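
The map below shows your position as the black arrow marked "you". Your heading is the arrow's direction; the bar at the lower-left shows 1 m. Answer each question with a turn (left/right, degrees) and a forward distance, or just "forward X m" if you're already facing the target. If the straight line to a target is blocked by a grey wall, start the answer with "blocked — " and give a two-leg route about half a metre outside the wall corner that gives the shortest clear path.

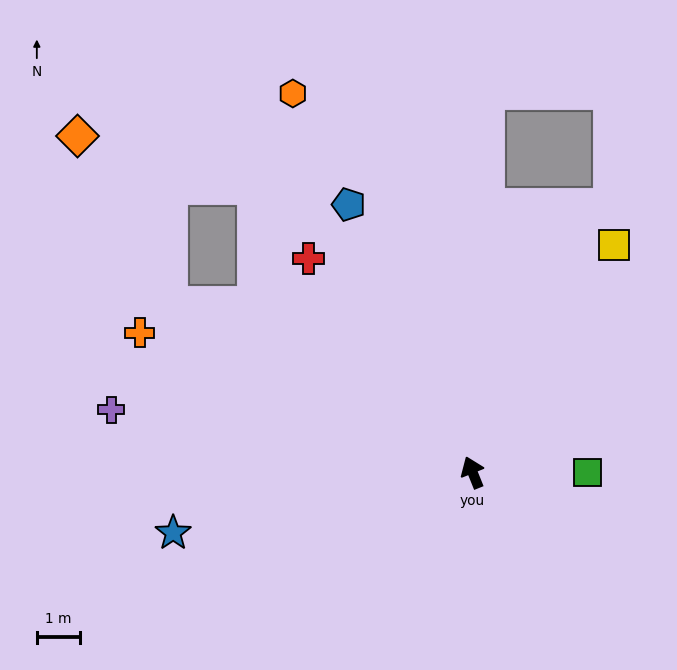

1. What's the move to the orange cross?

turn left 45°, forward 8.4 m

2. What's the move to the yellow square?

turn right 54°, forward 6.2 m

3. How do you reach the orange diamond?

blocked — turn left 39°, forward 8.0 m, then turn right 32°, forward 4.4 m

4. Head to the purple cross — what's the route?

turn left 58°, forward 8.5 m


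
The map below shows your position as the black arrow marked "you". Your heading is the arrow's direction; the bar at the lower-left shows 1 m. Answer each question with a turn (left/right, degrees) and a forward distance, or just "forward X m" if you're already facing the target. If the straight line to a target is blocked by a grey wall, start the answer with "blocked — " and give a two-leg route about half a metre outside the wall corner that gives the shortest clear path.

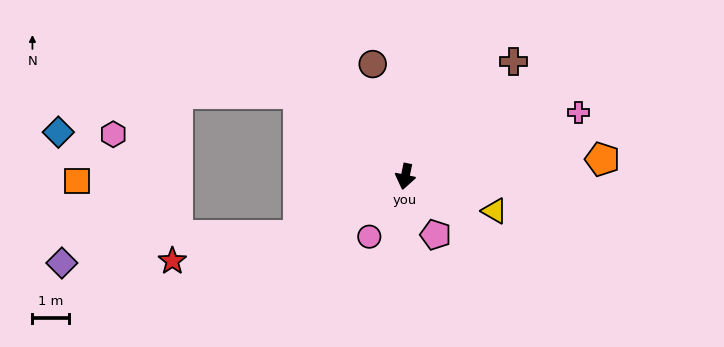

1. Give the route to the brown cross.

turn left 148°, forward 4.3 m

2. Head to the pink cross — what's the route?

turn left 122°, forward 5.1 m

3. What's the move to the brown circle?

turn right 152°, forward 3.2 m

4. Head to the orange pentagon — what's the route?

turn left 107°, forward 5.4 m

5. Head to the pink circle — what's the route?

turn right 19°, forward 1.9 m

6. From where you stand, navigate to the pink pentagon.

turn left 39°, forward 1.8 m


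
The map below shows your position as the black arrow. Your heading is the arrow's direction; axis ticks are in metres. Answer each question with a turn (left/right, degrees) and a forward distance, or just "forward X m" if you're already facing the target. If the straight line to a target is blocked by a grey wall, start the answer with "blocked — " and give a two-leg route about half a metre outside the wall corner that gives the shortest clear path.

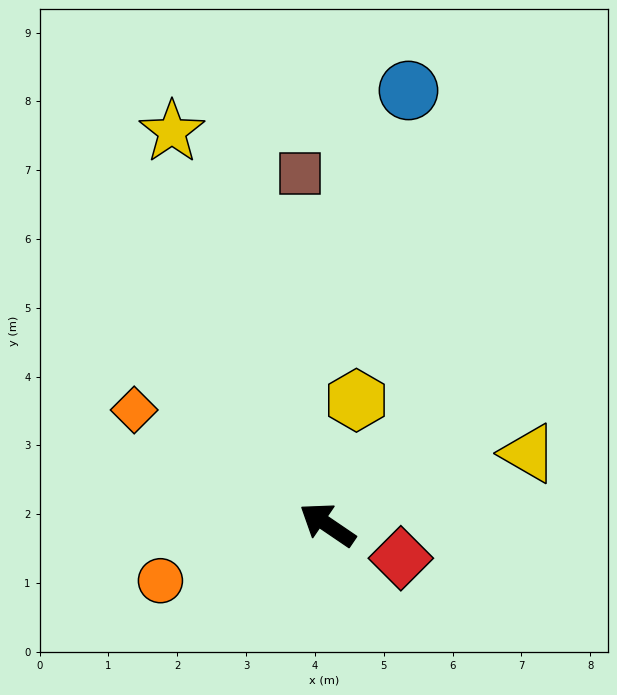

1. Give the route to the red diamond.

turn right 170°, forward 1.2 m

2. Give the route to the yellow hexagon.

turn right 69°, forward 1.9 m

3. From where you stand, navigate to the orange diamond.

turn left 3°, forward 3.3 m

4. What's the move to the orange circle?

turn left 53°, forward 2.6 m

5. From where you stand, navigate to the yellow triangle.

turn right 126°, forward 3.1 m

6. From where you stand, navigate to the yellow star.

turn right 34°, forward 6.1 m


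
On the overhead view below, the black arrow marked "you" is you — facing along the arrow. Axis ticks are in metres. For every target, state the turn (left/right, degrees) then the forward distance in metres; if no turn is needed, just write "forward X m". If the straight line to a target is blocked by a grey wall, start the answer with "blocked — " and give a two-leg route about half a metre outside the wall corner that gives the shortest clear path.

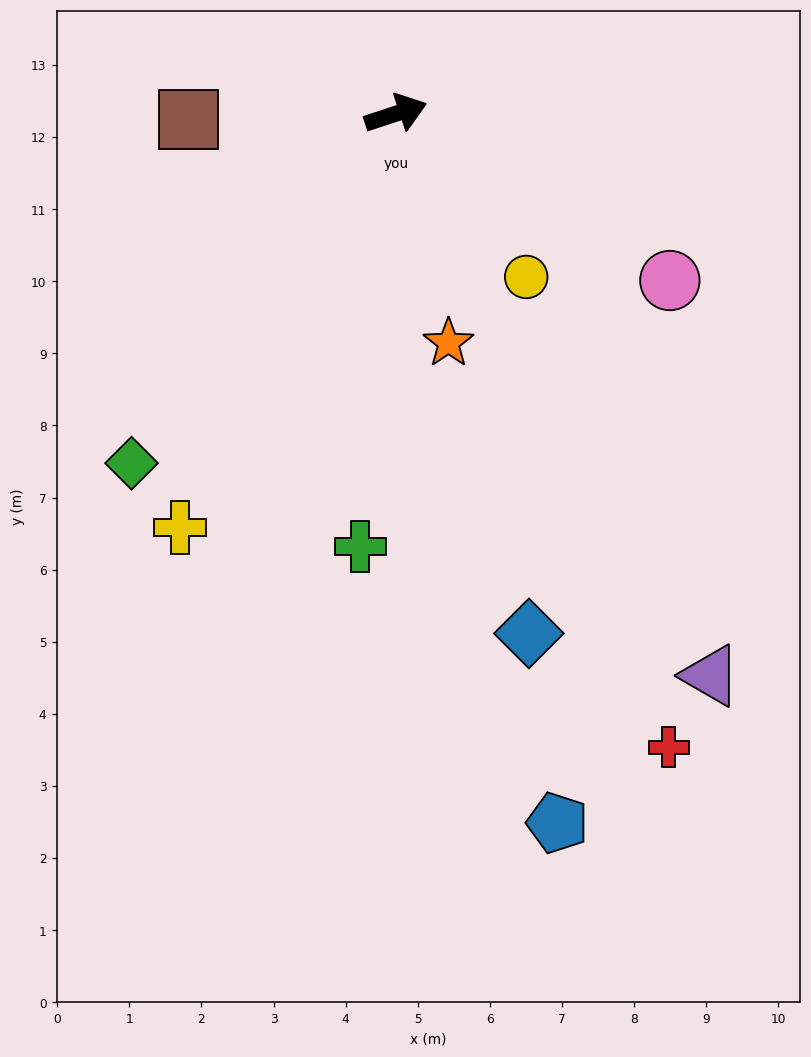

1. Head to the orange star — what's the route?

turn right 95°, forward 3.3 m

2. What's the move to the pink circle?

turn right 50°, forward 4.4 m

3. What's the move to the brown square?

turn left 163°, forward 2.9 m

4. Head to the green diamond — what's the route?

turn right 145°, forward 6.1 m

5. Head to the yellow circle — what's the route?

turn right 70°, forward 2.9 m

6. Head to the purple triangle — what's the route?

turn right 79°, forward 8.9 m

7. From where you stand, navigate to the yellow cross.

turn right 136°, forward 6.5 m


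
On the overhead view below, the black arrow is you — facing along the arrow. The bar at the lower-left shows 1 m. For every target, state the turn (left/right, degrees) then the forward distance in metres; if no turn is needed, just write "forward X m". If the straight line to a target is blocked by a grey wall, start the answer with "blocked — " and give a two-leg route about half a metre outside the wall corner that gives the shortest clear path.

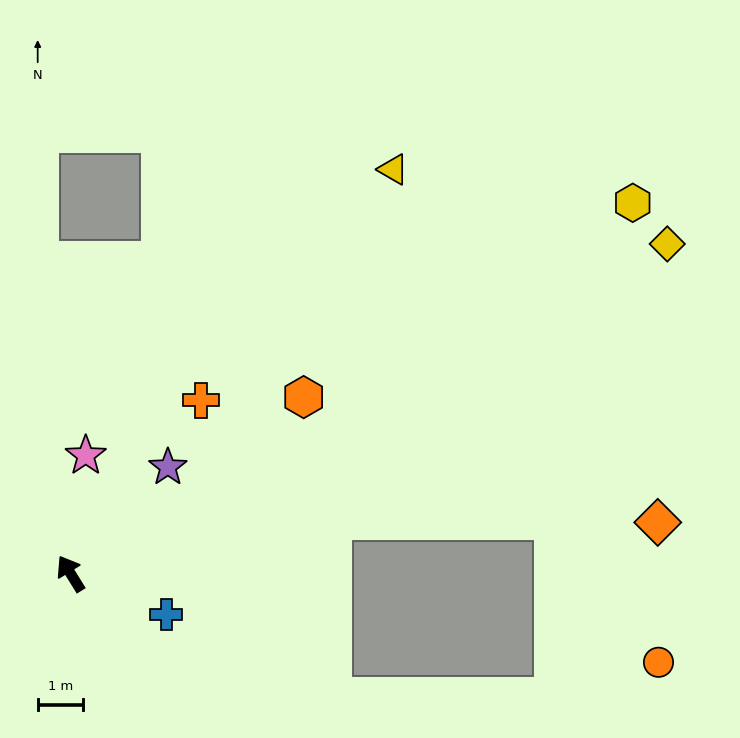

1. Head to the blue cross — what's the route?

turn right 145°, forward 2.3 m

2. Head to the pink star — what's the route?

turn right 39°, forward 2.6 m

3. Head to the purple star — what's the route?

turn right 74°, forward 3.2 m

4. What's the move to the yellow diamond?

turn right 93°, forward 15.0 m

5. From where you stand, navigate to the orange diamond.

blocked — turn right 110°, forward 5.9 m, then turn right 12°, forward 7.1 m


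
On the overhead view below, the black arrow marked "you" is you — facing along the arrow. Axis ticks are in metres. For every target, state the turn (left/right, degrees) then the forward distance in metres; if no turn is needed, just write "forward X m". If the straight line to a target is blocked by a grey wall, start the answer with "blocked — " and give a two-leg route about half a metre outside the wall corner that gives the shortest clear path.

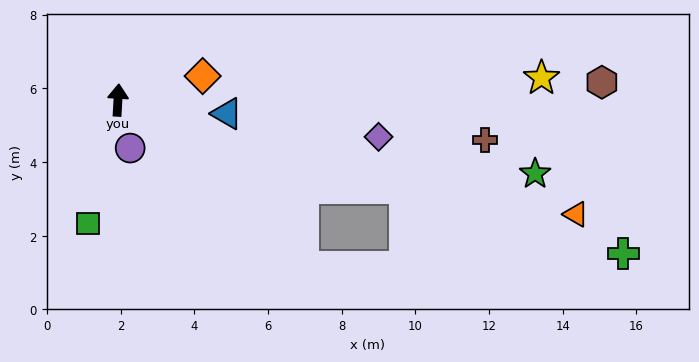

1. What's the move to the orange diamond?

turn right 71°, forward 2.4 m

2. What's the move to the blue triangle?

turn right 94°, forward 3.0 m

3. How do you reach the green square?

turn left 170°, forward 3.4 m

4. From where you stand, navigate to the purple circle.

turn right 162°, forward 1.3 m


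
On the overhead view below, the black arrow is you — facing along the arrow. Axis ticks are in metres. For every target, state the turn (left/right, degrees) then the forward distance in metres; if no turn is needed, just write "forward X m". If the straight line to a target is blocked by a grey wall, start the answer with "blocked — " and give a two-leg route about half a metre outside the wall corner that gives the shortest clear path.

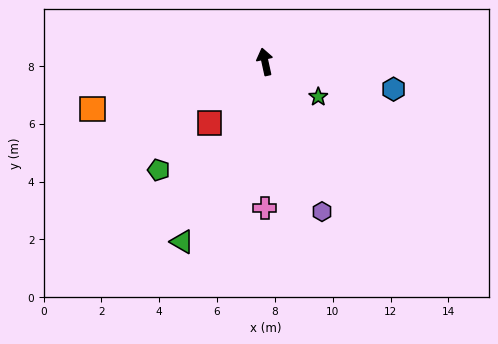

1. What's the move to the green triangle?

turn left 143°, forward 6.9 m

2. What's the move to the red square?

turn left 125°, forward 2.8 m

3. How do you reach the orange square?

turn left 93°, forward 6.2 m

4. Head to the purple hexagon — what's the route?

turn right 172°, forward 5.5 m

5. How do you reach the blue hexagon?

turn right 114°, forward 4.5 m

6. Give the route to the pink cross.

turn left 168°, forward 5.1 m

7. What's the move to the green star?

turn right 136°, forward 2.2 m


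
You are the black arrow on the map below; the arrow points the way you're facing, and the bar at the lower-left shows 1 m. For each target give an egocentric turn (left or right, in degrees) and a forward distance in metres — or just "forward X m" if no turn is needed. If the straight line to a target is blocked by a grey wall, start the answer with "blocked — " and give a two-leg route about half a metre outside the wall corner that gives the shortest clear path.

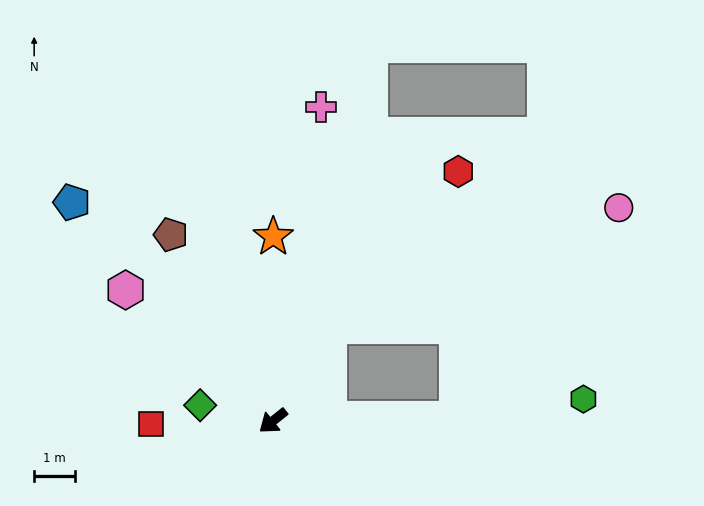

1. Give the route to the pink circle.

blocked — turn right 160°, forward 2.7 m, then turn right 36°, forward 7.6 m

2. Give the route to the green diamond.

turn right 51°, forward 1.8 m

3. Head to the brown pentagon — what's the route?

turn right 100°, forward 5.2 m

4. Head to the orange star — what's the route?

turn right 129°, forward 4.5 m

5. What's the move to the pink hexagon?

turn right 80°, forward 4.8 m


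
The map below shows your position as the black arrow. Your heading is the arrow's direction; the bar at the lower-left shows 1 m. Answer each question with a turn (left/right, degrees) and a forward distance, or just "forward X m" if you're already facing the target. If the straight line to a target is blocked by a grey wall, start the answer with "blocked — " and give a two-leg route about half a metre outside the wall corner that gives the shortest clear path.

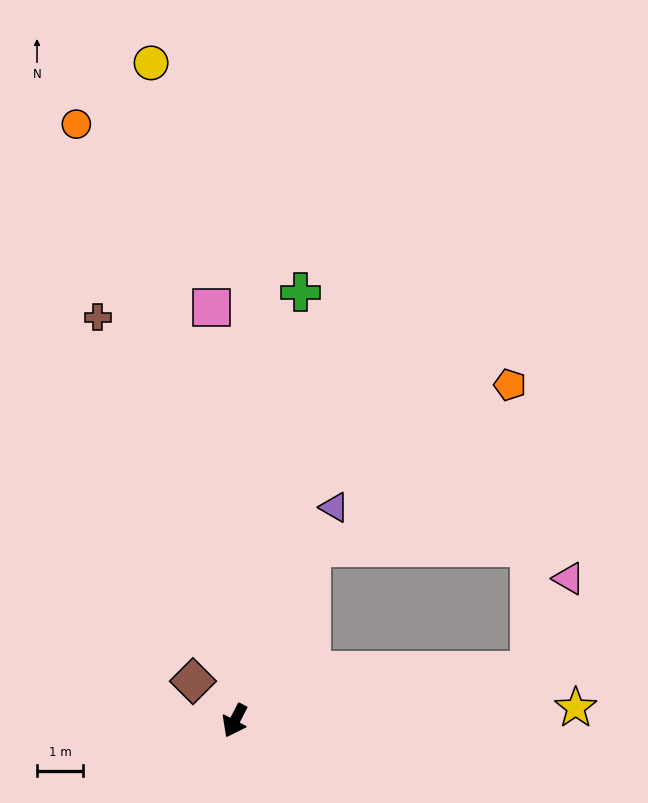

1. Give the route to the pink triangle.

blocked — turn left 127°, forward 6.5 m, then turn left 57°, forward 2.2 m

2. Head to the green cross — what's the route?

turn right 161°, forward 9.4 m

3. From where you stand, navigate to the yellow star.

turn left 119°, forward 7.4 m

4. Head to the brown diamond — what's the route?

turn right 106°, forward 1.3 m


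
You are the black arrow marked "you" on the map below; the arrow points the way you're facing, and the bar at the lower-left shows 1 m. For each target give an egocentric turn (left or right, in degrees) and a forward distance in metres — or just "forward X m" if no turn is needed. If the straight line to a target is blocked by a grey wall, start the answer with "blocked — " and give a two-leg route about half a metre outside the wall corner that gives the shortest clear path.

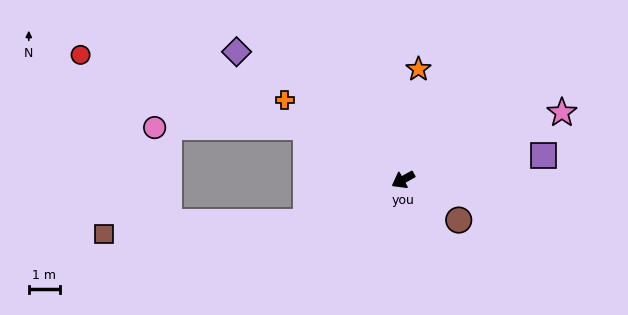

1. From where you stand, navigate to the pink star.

turn left 174°, forward 5.5 m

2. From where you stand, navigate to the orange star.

turn right 127°, forward 3.6 m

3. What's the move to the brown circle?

turn left 115°, forward 2.2 m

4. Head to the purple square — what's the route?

turn left 161°, forward 4.6 m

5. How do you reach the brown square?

blocked — turn right 5°, forward 3.4 m, then turn right 21°, forward 6.5 m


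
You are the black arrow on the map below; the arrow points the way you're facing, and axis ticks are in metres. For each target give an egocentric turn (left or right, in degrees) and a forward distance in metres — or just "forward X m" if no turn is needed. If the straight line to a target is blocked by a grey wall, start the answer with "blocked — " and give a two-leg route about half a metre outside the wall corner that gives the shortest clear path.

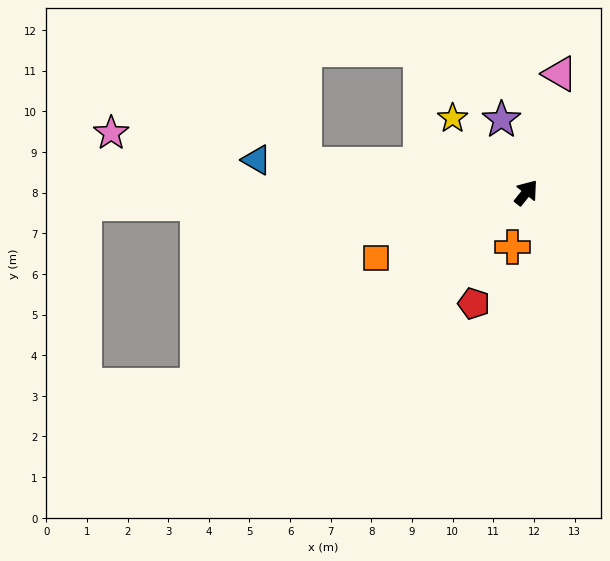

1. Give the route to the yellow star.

turn left 84°, forward 2.6 m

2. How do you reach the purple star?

turn left 58°, forward 1.9 m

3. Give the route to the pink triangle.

turn left 23°, forward 3.0 m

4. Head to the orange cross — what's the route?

turn right 155°, forward 1.4 m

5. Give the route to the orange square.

turn left 152°, forward 4.0 m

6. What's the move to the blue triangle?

turn left 122°, forward 6.7 m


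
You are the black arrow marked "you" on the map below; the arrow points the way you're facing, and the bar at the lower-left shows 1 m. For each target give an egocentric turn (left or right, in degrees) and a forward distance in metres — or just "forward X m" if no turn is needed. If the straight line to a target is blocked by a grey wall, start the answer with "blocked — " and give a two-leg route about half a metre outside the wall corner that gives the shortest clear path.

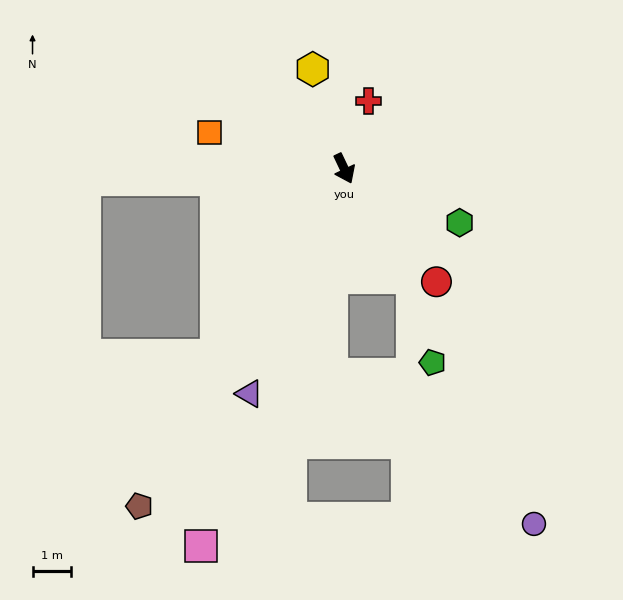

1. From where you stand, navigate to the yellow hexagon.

turn left 172°, forward 2.7 m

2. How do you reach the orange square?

turn right 130°, forward 3.6 m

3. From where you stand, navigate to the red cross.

turn left 135°, forward 1.8 m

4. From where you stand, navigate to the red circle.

turn left 14°, forward 3.8 m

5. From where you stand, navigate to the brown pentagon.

turn right 57°, forward 10.1 m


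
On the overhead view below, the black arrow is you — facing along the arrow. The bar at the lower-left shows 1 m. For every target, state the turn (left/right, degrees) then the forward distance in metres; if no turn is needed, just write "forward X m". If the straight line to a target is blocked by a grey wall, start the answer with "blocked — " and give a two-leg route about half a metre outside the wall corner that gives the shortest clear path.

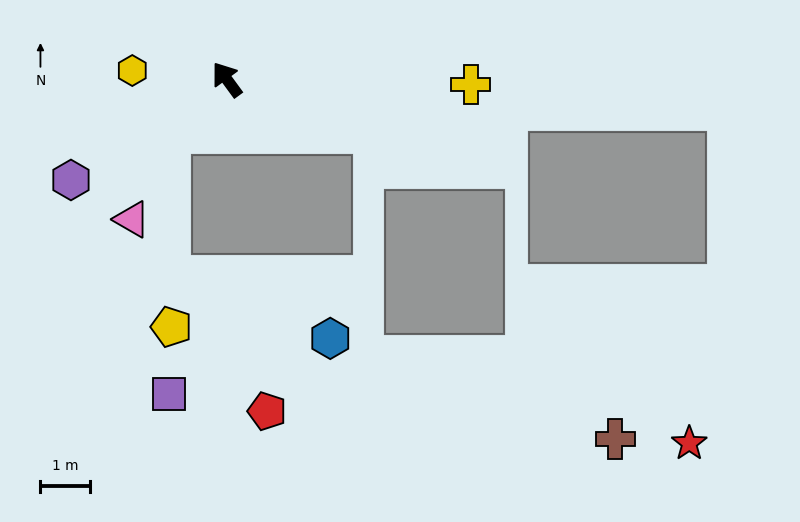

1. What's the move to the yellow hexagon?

turn left 48°, forward 1.9 m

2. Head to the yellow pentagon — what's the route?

blocked — turn left 97°, forward 1.6 m, then turn left 47°, forward 4.0 m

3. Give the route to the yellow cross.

turn right 127°, forward 5.0 m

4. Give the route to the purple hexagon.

turn left 87°, forward 3.8 m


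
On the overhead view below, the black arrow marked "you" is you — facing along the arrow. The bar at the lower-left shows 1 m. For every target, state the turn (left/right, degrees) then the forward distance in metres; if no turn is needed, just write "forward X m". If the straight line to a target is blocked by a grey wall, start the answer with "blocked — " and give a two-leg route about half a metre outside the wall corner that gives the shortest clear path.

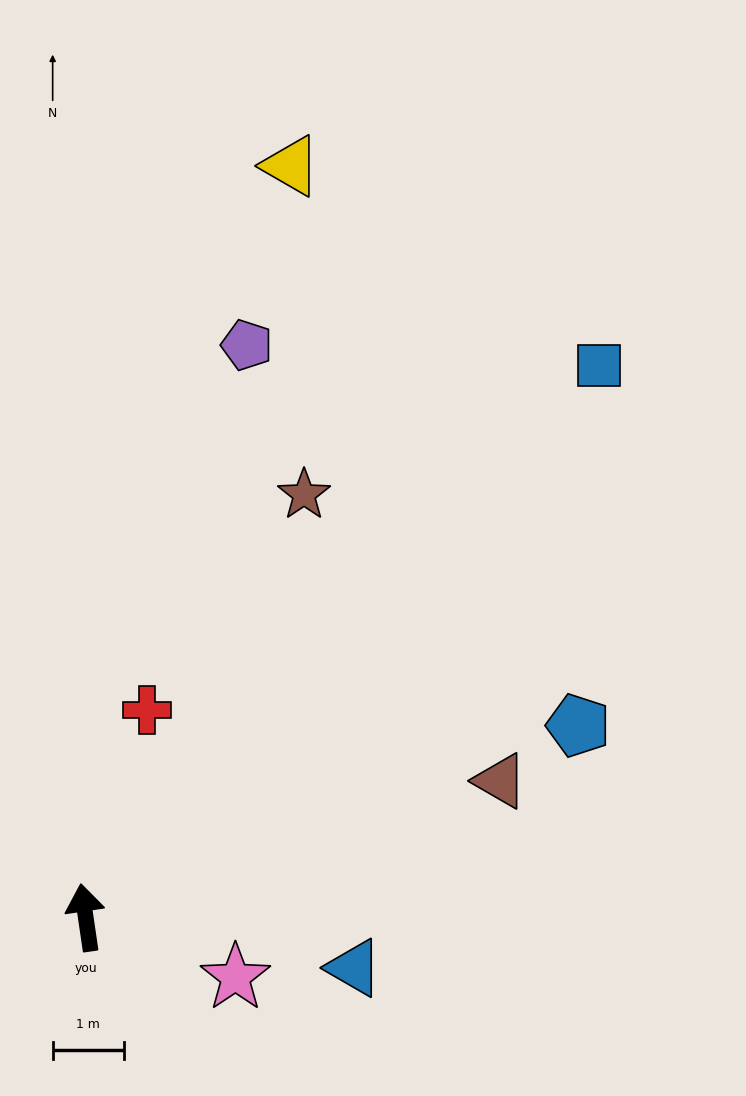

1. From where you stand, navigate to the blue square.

turn right 51°, forward 10.6 m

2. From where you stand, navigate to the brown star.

turn right 36°, forward 6.7 m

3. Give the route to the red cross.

turn right 25°, forward 3.0 m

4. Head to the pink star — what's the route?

turn right 120°, forward 2.3 m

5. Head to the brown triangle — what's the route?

turn right 80°, forward 6.1 m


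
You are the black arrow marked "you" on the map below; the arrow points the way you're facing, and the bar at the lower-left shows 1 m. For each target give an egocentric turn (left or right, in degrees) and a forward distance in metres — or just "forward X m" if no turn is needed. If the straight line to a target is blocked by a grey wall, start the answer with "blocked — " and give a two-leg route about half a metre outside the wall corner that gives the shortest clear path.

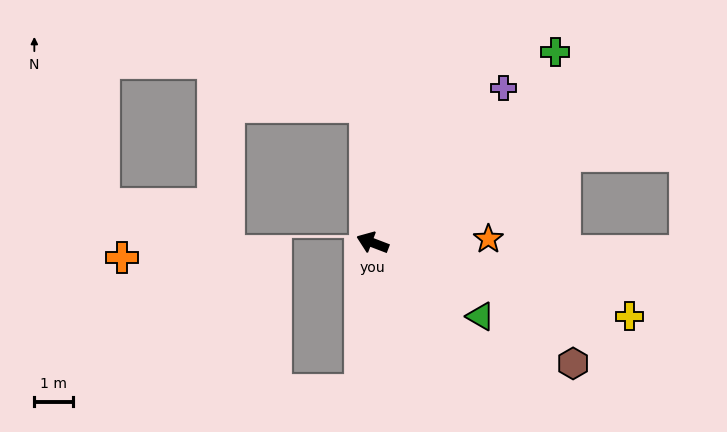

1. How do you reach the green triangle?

turn left 167°, forward 3.4 m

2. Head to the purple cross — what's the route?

turn right 109°, forward 5.3 m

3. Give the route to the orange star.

turn right 157°, forward 3.0 m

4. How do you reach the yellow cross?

turn right 175°, forward 6.9 m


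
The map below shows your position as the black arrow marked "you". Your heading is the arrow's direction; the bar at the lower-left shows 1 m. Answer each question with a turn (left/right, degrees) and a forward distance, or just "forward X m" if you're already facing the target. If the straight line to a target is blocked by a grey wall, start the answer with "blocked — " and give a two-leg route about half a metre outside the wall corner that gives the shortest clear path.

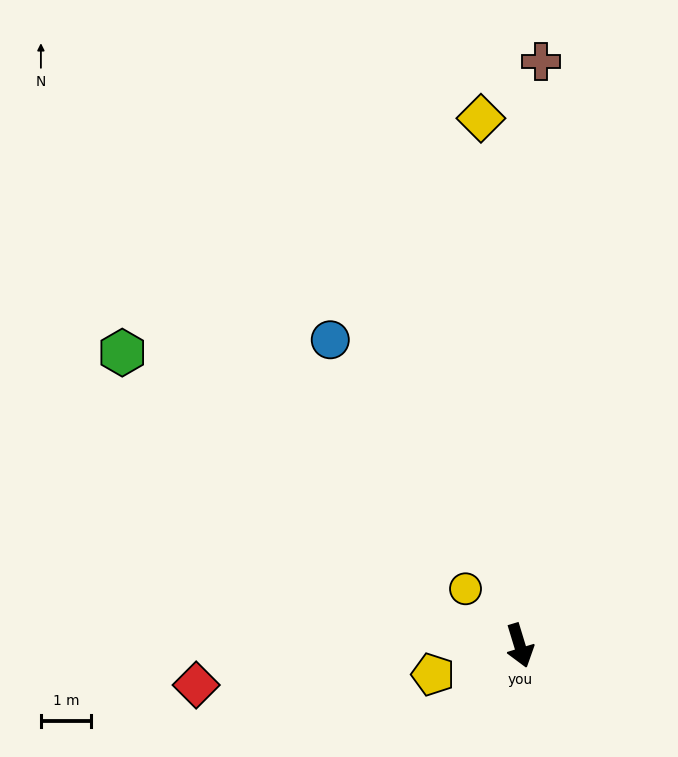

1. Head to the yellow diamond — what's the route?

turn left 167°, forward 10.6 m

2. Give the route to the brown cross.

turn left 161°, forward 11.7 m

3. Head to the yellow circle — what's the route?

turn right 153°, forward 1.6 m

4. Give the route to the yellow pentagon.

turn right 88°, forward 1.8 m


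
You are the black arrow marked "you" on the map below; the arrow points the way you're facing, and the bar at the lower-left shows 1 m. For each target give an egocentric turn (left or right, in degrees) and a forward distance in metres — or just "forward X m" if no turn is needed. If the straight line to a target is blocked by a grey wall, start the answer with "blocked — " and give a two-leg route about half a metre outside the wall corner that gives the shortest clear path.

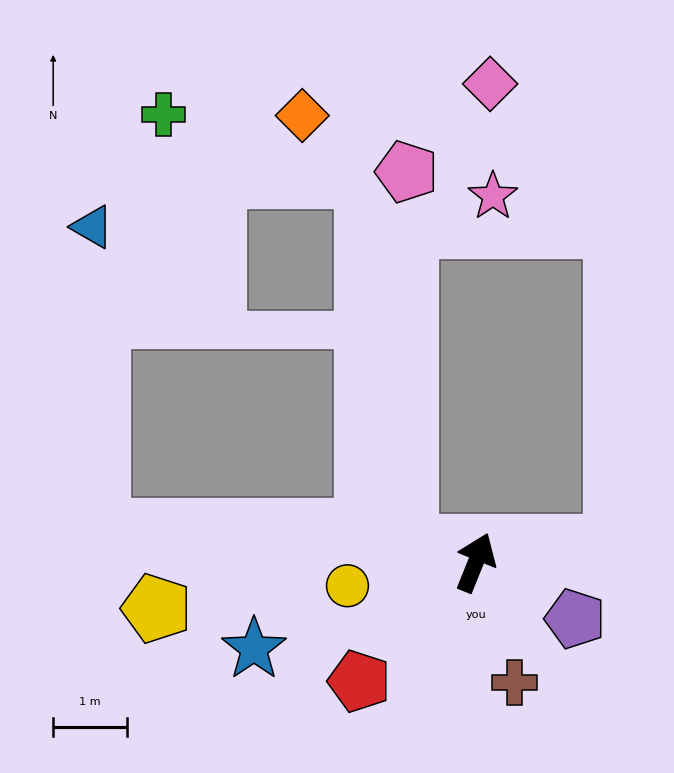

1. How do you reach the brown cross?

turn right 140°, forward 1.7 m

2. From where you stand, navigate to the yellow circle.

turn left 122°, forward 1.8 m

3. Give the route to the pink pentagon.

blocked — turn left 99°, forward 1.0 m, then turn right 77°, forward 5.1 m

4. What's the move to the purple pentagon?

turn right 98°, forward 1.6 m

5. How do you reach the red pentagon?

turn left 158°, forward 2.3 m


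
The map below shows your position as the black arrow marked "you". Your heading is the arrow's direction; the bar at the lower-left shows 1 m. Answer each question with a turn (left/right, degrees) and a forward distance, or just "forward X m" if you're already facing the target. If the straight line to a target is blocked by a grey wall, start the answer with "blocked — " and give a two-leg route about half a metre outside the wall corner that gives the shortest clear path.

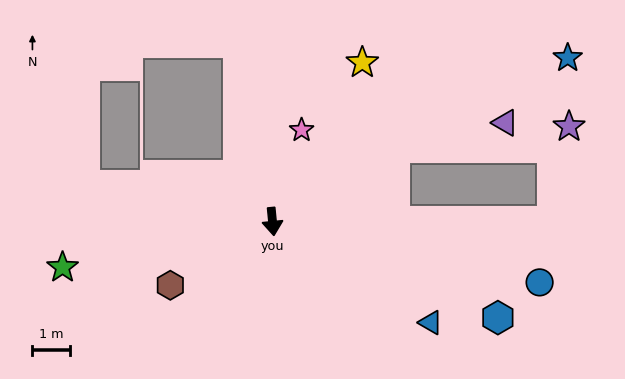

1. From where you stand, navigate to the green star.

turn right 83°, forward 5.8 m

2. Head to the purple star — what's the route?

blocked — turn left 84°, forward 7.5 m, then turn left 81°, forward 2.6 m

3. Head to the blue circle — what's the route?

turn left 72°, forward 7.4 m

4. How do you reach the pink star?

turn left 157°, forward 2.6 m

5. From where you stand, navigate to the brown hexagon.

turn right 64°, forward 3.2 m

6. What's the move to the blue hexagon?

turn left 61°, forward 6.6 m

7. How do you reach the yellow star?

turn left 145°, forward 4.9 m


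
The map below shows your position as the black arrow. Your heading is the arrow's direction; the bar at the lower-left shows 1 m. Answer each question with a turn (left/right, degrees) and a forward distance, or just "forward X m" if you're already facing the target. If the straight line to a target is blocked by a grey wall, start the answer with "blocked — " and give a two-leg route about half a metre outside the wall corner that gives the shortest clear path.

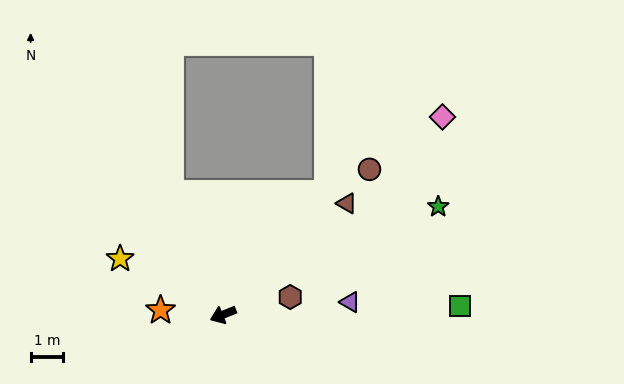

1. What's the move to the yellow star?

turn right 50°, forward 3.6 m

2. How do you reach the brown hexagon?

turn left 173°, forward 2.1 m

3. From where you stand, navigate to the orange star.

turn right 26°, forward 1.9 m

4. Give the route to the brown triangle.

turn right 160°, forward 5.1 m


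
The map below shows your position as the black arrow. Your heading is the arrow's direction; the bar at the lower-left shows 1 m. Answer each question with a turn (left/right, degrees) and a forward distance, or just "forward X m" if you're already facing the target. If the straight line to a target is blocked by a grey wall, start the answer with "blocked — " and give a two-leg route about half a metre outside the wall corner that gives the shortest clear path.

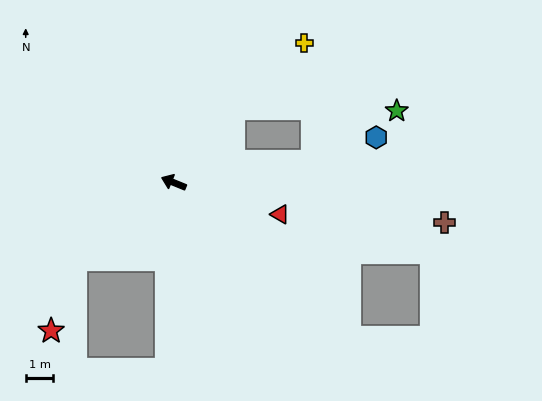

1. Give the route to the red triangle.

turn right 174°, forward 4.0 m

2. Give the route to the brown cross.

turn right 166°, forward 9.9 m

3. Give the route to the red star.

blocked — turn left 60°, forward 4.5 m, then turn left 33°, forward 2.7 m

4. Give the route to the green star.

blocked — turn right 107°, forward 3.5 m, then turn right 52°, forward 5.9 m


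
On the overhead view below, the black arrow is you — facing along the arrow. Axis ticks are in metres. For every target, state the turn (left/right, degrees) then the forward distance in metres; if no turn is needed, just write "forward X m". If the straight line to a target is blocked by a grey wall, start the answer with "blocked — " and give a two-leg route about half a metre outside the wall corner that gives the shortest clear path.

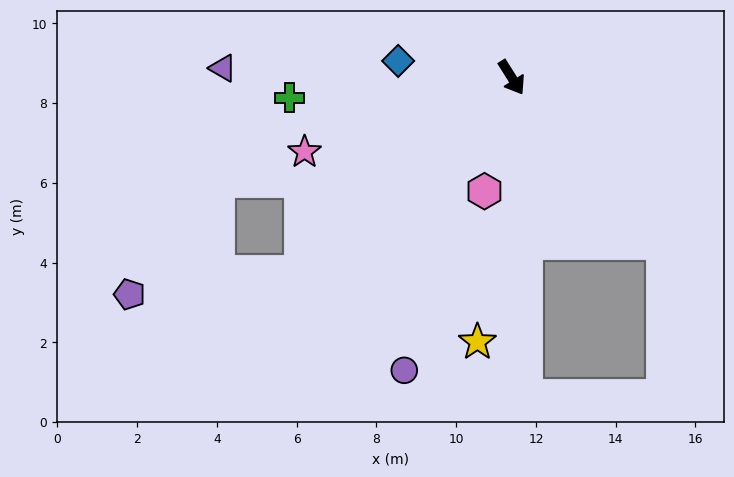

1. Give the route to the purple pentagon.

blocked — turn right 79°, forward 7.2 m, then turn right 36°, forward 4.3 m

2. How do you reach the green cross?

turn right 117°, forward 5.6 m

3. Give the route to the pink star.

turn right 102°, forward 5.5 m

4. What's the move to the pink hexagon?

turn right 46°, forward 2.9 m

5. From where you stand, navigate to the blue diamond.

turn right 130°, forward 2.9 m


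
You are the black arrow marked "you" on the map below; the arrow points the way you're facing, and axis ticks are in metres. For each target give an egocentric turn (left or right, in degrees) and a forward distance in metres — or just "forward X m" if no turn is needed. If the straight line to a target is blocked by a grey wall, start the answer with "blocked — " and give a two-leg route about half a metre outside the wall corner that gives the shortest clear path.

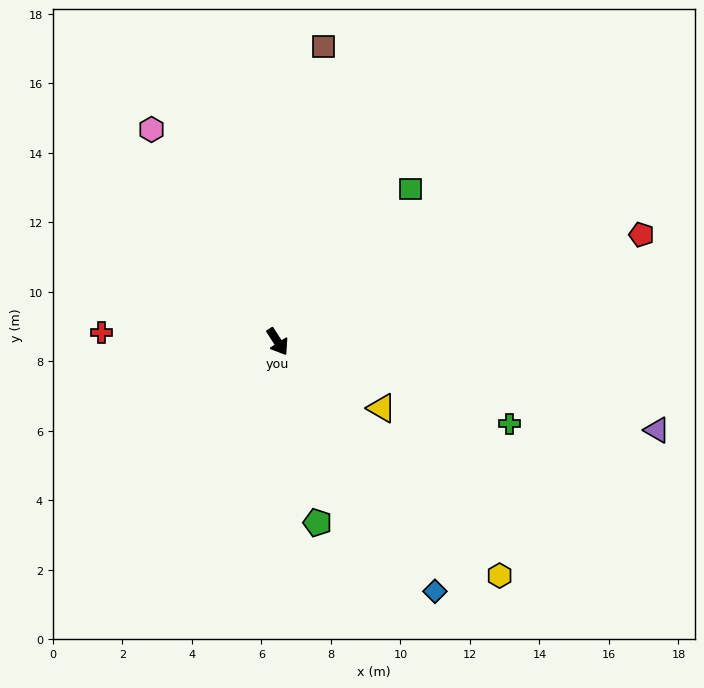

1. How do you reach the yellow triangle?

turn left 25°, forward 3.6 m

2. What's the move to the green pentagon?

turn right 20°, forward 5.3 m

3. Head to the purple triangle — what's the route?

turn left 44°, forward 11.2 m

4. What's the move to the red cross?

turn right 126°, forward 5.1 m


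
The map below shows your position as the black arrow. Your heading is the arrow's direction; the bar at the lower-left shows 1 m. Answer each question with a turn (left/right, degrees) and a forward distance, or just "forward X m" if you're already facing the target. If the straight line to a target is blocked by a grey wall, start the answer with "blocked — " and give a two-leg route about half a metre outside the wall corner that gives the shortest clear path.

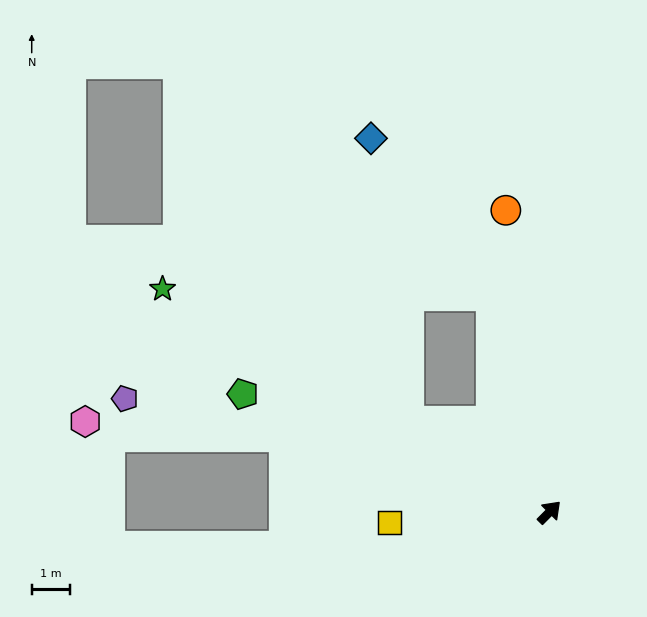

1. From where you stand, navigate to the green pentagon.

turn left 114°, forward 8.7 m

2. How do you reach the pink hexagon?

blocked — turn left 119°, forward 7.3 m, then turn left 12°, forward 5.3 m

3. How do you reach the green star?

turn left 105°, forward 11.8 m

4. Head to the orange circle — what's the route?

turn left 53°, forward 8.0 m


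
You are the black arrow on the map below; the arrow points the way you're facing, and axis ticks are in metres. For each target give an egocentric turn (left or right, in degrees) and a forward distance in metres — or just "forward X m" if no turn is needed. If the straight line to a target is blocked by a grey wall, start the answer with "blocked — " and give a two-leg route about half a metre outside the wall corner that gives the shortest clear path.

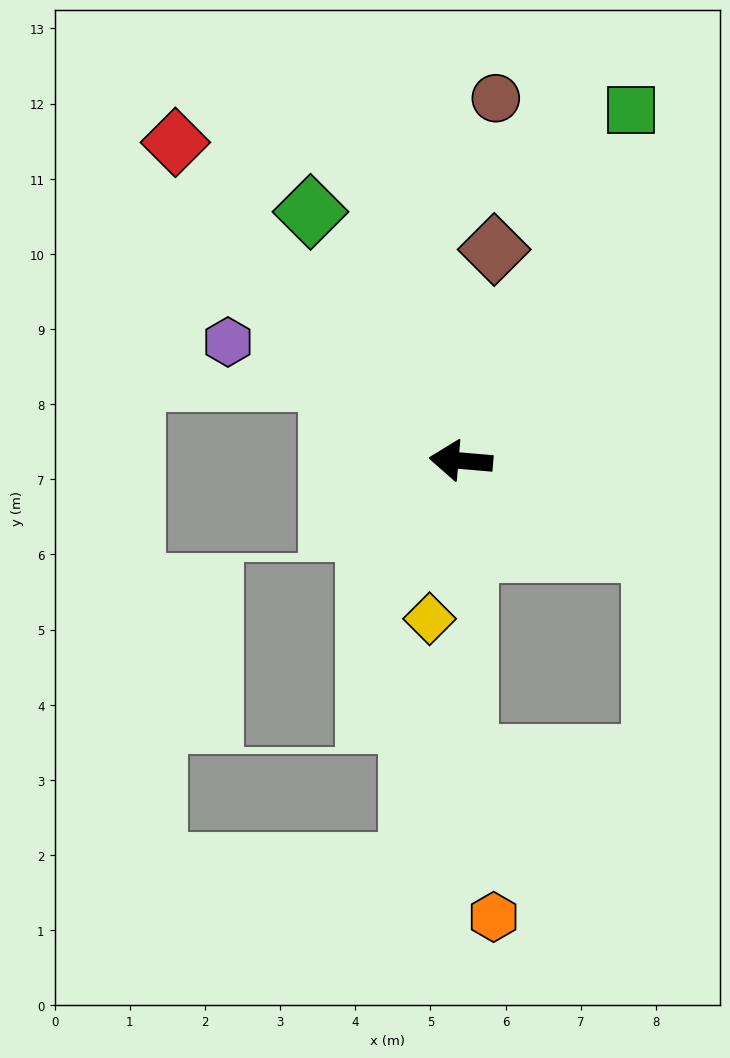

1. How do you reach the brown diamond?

turn right 94°, forward 2.8 m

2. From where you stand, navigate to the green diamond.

turn right 54°, forward 3.9 m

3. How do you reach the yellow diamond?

turn left 84°, forward 2.1 m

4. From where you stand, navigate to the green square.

turn right 111°, forward 5.2 m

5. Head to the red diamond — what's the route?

turn right 43°, forward 5.7 m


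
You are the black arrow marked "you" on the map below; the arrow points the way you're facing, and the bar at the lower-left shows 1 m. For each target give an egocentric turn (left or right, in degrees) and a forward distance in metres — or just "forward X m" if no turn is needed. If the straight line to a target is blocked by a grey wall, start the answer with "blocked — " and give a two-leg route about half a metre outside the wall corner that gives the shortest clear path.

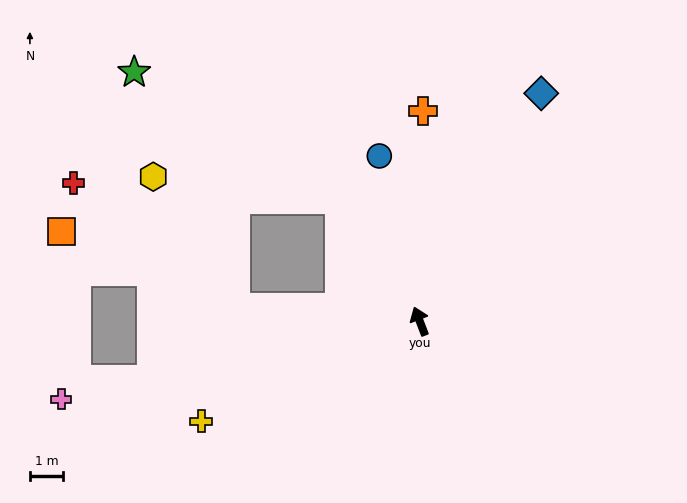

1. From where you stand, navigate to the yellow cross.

turn left 94°, forward 7.2 m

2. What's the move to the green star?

blocked — turn left 13°, forward 4.3 m, then turn left 24°, forward 7.2 m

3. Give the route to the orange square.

blocked — turn left 65°, forward 5.5 m, then turn right 19°, forward 5.7 m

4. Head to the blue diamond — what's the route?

turn right 49°, forward 7.7 m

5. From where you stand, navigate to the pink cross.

turn left 81°, forward 11.0 m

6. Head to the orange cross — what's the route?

turn right 22°, forward 6.3 m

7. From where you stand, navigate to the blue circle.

turn right 7°, forward 5.1 m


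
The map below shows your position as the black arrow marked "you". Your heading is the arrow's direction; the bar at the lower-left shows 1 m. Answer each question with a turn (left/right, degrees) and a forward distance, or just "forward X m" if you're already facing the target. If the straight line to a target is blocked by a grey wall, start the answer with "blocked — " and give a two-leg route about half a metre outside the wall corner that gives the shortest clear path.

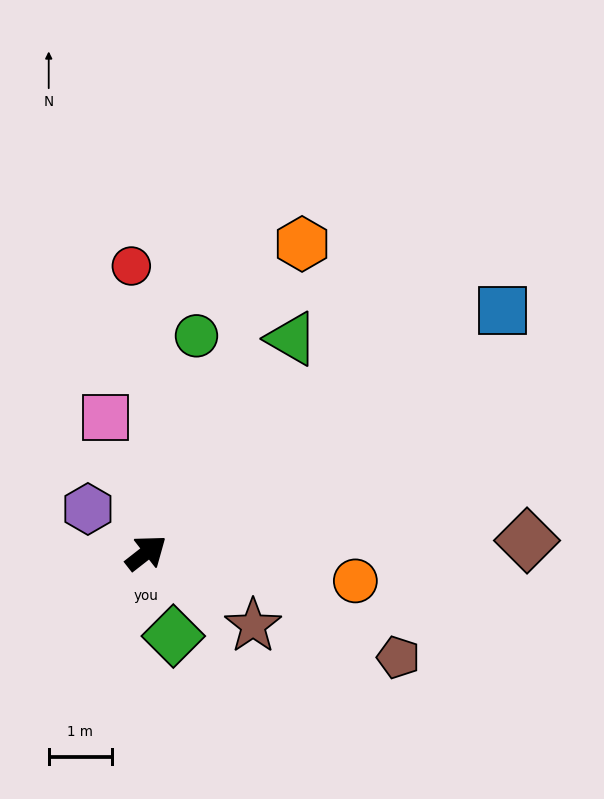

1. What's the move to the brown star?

turn right 72°, forward 2.0 m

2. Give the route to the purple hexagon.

turn left 105°, forward 1.2 m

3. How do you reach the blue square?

turn right 4°, forward 6.8 m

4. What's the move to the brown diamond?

turn right 36°, forward 6.0 m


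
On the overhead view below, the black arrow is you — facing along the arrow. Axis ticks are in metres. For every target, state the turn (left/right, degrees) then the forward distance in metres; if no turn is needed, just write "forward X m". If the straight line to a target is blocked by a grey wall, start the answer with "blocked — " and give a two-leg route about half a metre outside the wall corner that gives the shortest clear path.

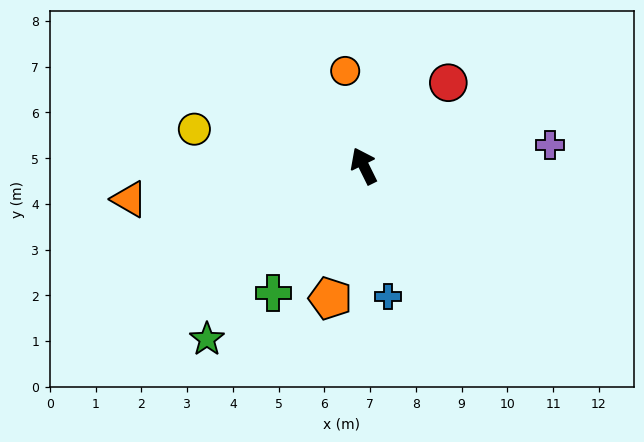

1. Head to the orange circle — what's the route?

turn right 15°, forward 2.1 m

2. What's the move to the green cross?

turn left 118°, forward 3.4 m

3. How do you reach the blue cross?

turn left 164°, forward 2.9 m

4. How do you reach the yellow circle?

turn left 51°, forward 3.8 m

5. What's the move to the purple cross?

turn right 110°, forward 4.1 m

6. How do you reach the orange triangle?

turn left 72°, forward 5.2 m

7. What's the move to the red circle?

turn right 72°, forward 2.6 m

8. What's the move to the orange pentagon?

turn left 139°, forward 3.0 m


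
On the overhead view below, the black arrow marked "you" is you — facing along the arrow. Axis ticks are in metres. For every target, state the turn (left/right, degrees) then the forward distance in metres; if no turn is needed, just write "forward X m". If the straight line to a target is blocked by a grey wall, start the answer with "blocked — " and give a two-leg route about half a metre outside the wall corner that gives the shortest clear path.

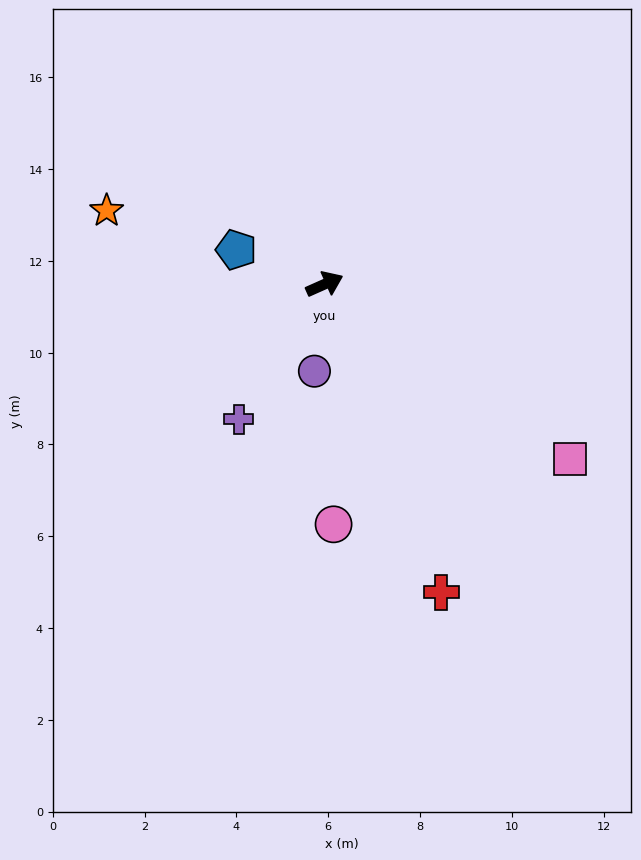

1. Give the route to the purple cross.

turn right 147°, forward 3.5 m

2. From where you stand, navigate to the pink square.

turn right 59°, forward 6.6 m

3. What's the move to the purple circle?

turn right 121°, forward 1.9 m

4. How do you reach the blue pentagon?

turn left 135°, forward 2.1 m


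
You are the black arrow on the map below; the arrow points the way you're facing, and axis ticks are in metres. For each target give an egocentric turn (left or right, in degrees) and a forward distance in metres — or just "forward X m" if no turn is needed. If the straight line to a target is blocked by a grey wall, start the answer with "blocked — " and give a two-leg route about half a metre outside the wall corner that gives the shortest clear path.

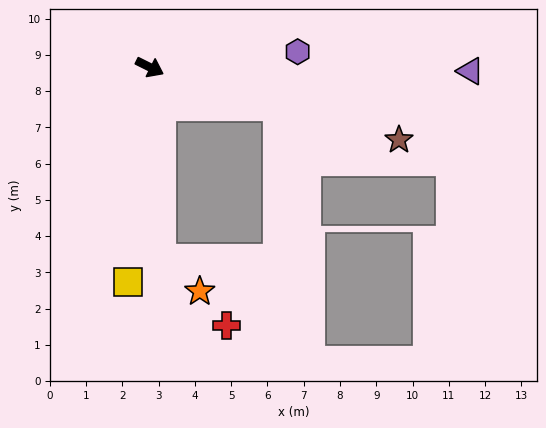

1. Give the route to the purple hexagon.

turn left 32°, forward 4.1 m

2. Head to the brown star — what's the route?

turn left 10°, forward 7.2 m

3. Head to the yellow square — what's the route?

turn right 69°, forward 5.9 m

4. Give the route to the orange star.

blocked — turn right 60°, forward 5.3 m, then turn left 47°, forward 1.4 m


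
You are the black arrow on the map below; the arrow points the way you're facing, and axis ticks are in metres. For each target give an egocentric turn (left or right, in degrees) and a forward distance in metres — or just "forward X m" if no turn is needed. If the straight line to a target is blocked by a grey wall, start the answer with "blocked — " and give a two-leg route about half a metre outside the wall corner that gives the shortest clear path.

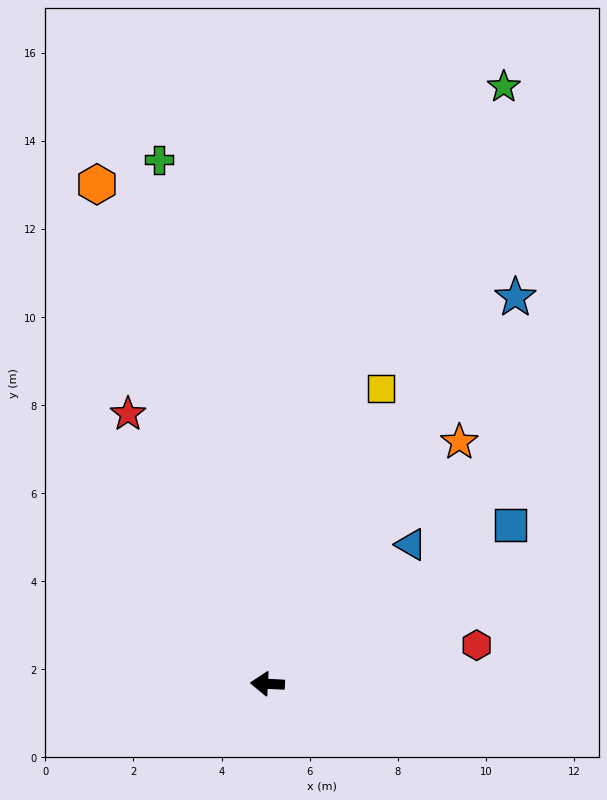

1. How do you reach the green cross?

turn right 75°, forward 12.2 m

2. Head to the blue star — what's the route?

turn right 120°, forward 10.4 m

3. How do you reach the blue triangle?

turn right 133°, forward 4.5 m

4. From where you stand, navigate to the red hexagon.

turn right 166°, forward 4.8 m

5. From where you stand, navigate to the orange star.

turn right 125°, forward 7.0 m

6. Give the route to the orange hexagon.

turn right 68°, forward 12.0 m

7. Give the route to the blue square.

turn right 144°, forward 6.6 m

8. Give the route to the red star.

turn right 60°, forward 6.9 m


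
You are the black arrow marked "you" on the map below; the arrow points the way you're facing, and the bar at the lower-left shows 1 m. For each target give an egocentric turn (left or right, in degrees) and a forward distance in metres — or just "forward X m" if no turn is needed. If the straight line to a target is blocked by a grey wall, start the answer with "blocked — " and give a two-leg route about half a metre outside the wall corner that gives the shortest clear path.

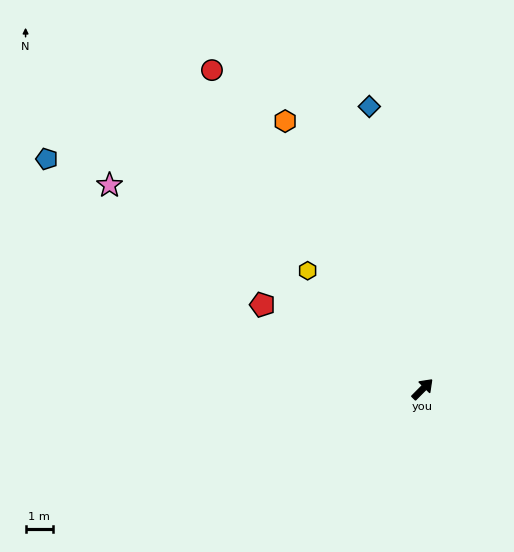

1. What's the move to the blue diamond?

turn left 55°, forward 10.5 m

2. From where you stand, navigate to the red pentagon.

turn left 107°, forward 6.6 m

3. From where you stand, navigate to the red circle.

turn left 78°, forward 13.9 m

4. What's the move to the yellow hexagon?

turn left 89°, forward 6.0 m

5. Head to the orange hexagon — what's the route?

turn left 72°, forward 11.0 m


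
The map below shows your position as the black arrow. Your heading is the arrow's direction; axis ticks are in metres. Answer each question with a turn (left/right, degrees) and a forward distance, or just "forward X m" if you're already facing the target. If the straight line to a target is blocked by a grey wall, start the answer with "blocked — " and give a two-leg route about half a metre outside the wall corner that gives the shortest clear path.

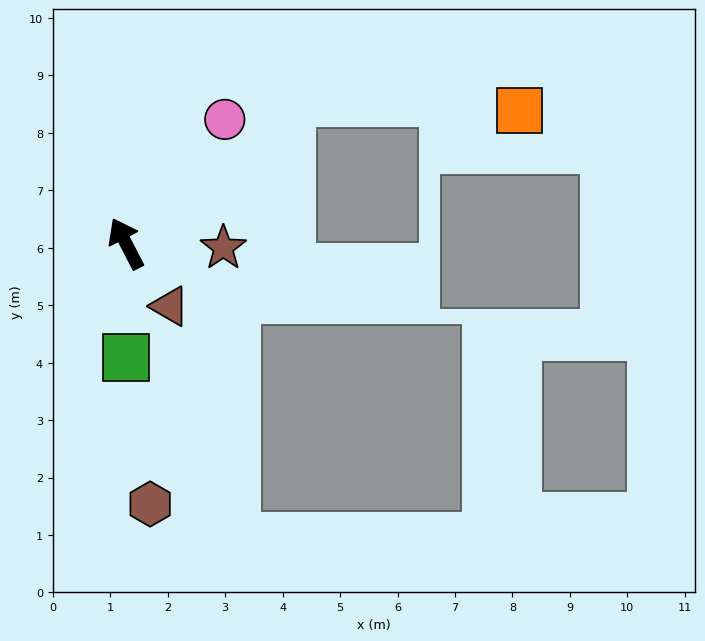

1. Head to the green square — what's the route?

turn left 153°, forward 2.0 m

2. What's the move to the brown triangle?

turn right 172°, forward 1.3 m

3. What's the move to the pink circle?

turn right 66°, forward 2.8 m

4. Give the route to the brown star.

turn right 120°, forward 1.7 m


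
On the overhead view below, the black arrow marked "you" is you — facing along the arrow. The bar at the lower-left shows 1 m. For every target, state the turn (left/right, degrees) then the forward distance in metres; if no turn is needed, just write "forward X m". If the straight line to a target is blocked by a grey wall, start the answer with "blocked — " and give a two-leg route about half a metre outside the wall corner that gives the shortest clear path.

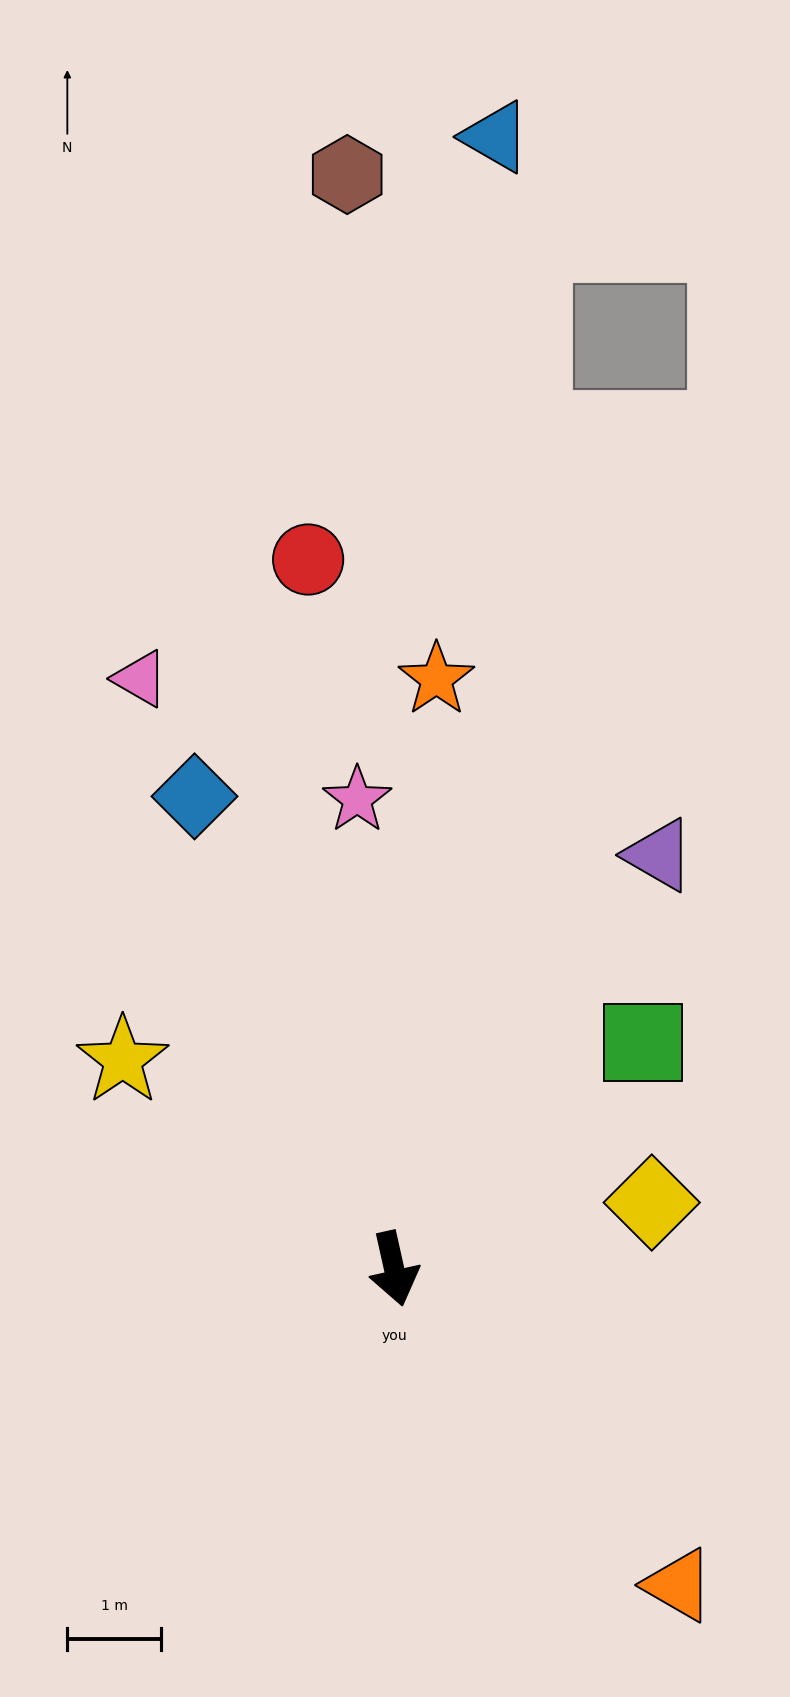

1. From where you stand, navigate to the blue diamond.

turn right 170°, forward 5.5 m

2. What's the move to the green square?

turn left 120°, forward 3.6 m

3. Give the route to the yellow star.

turn right 140°, forward 3.7 m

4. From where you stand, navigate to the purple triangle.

turn left 135°, forward 5.3 m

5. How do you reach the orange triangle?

turn left 29°, forward 4.5 m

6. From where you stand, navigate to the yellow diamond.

turn left 92°, forward 2.8 m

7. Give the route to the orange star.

turn left 163°, forward 6.3 m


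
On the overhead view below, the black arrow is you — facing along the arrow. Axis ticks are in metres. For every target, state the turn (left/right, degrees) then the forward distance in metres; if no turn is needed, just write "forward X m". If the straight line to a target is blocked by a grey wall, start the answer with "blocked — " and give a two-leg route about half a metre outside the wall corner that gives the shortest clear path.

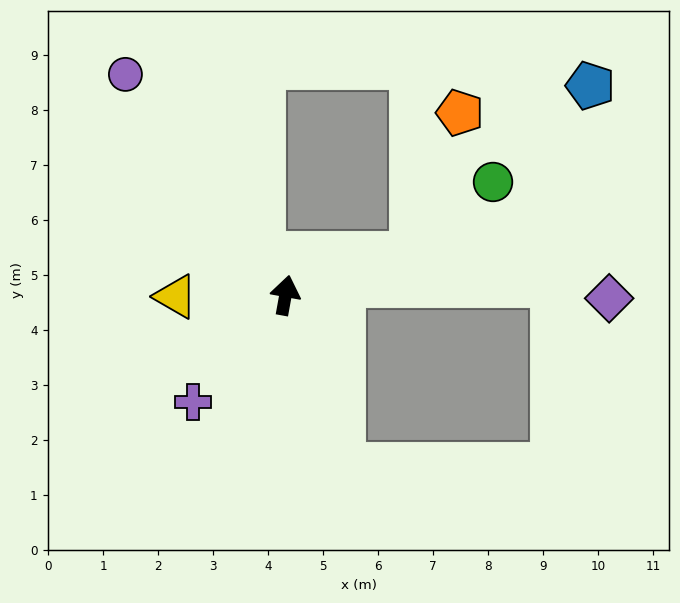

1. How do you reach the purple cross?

turn left 149°, forward 2.6 m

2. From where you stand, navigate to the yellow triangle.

turn left 101°, forward 2.0 m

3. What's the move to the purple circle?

turn left 46°, forward 5.0 m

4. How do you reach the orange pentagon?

blocked — turn right 62°, forward 2.4 m, then turn left 54°, forward 2.7 m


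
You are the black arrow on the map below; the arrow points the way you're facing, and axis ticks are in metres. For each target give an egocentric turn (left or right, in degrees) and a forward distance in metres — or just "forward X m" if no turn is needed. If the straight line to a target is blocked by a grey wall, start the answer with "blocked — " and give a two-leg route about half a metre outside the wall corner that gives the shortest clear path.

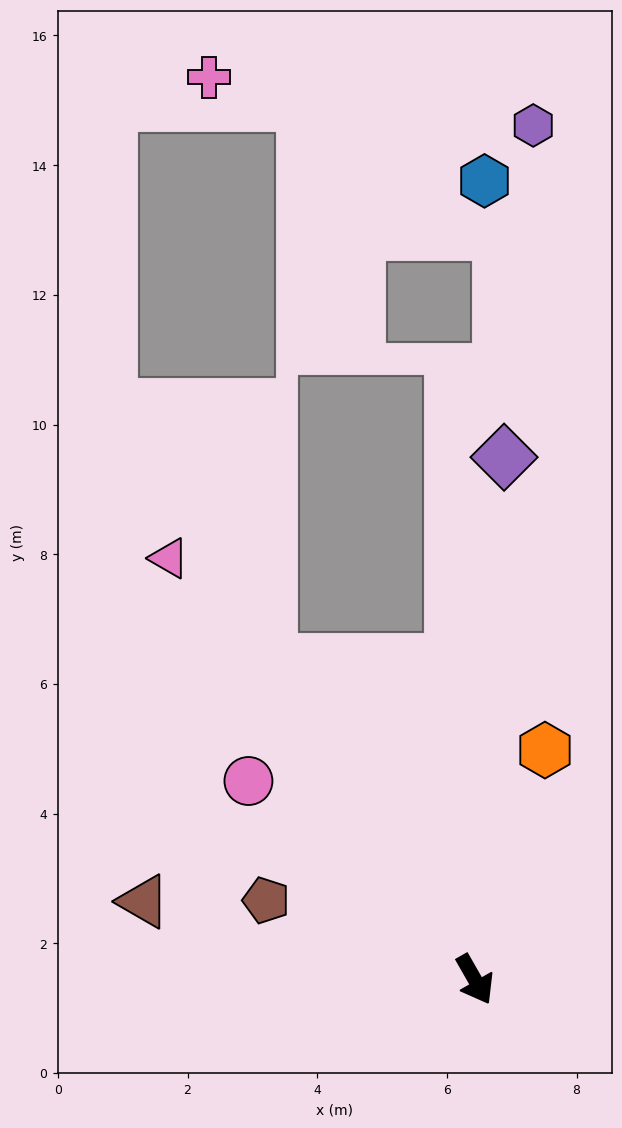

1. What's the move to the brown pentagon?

turn right 141°, forward 3.4 m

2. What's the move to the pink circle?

turn right 161°, forward 4.6 m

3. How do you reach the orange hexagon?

turn left 133°, forward 3.7 m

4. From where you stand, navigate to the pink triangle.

turn right 174°, forward 8.0 m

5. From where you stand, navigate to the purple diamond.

turn left 147°, forward 8.1 m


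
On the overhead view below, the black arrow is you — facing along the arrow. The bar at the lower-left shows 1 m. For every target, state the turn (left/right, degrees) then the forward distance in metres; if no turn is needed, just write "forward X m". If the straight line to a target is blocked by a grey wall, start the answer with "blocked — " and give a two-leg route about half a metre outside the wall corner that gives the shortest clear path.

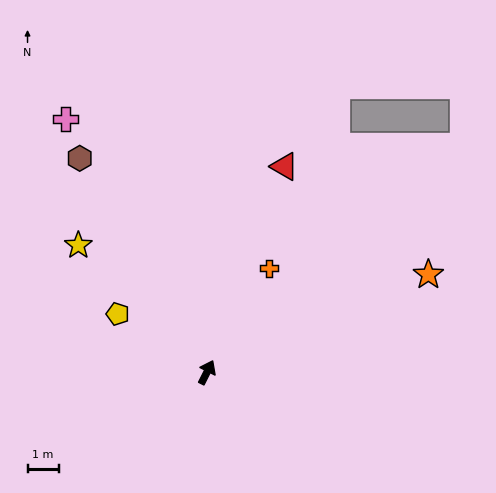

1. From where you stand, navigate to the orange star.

turn right 39°, forward 7.8 m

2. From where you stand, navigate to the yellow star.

turn left 72°, forward 5.8 m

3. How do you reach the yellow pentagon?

turn left 84°, forward 3.4 m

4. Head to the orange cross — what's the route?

turn right 4°, forward 3.9 m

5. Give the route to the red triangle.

turn left 6°, forward 7.1 m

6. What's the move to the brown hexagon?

turn left 57°, forward 8.0 m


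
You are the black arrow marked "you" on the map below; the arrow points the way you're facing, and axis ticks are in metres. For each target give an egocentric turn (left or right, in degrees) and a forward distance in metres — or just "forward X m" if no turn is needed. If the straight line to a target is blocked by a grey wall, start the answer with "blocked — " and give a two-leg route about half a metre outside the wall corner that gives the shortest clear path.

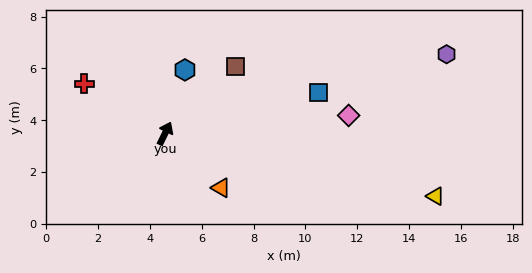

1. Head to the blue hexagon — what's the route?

turn left 9°, forward 2.6 m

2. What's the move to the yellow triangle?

turn right 77°, forward 10.7 m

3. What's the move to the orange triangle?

turn right 108°, forward 3.0 m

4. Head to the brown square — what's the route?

turn right 20°, forward 3.7 m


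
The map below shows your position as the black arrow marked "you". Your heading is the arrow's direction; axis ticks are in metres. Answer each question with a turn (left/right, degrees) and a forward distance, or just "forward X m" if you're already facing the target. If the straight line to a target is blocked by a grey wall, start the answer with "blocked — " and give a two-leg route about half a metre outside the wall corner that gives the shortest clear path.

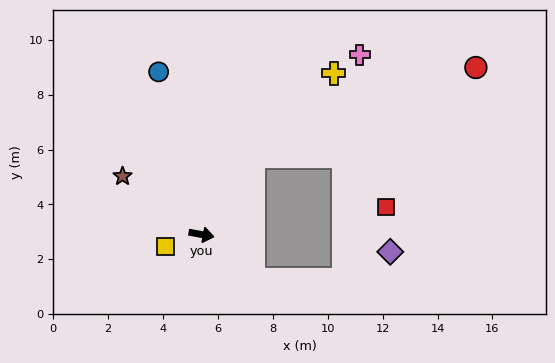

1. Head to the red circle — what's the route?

blocked — turn left 67°, forward 3.4 m, then turn right 35°, forward 8.7 m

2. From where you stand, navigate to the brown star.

turn left 154°, forward 3.6 m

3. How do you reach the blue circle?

turn left 115°, forward 6.1 m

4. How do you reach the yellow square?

turn right 151°, forward 1.4 m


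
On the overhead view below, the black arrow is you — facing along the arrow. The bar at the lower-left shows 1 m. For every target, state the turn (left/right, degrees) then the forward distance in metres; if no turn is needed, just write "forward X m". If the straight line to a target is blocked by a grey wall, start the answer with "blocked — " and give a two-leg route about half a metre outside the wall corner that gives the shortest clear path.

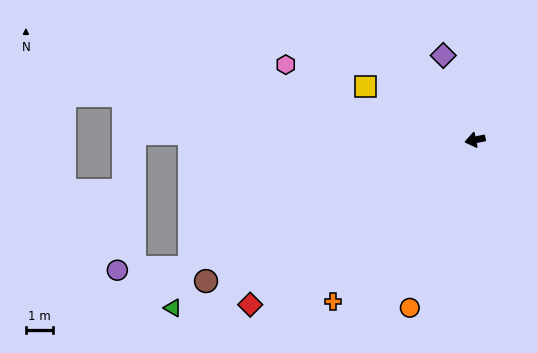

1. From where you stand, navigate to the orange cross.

turn left 37°, forward 7.8 m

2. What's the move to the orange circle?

turn left 57°, forward 6.6 m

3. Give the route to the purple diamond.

turn right 81°, forward 3.3 m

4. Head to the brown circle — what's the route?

turn left 16°, forward 11.1 m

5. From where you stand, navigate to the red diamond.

turn left 25°, forward 10.1 m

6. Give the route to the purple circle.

blocked — turn left 13°, forward 11.4 m, then turn right 22°, forward 2.6 m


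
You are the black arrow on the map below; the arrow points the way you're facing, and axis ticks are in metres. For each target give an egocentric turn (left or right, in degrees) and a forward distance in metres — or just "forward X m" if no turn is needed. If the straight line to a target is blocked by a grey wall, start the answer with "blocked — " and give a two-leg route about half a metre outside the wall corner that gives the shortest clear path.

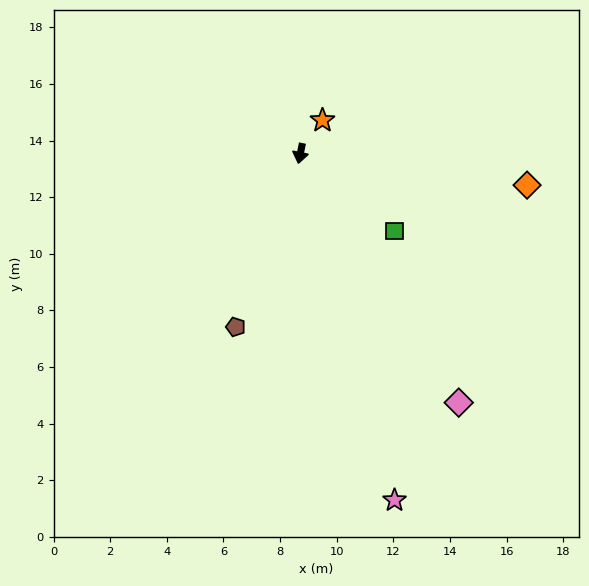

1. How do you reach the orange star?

turn left 158°, forward 1.4 m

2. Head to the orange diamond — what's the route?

turn left 93°, forward 8.1 m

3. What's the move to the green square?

turn left 62°, forward 4.3 m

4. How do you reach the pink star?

turn left 27°, forward 12.7 m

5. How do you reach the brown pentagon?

turn right 9°, forward 6.5 m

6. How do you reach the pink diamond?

turn left 44°, forward 10.4 m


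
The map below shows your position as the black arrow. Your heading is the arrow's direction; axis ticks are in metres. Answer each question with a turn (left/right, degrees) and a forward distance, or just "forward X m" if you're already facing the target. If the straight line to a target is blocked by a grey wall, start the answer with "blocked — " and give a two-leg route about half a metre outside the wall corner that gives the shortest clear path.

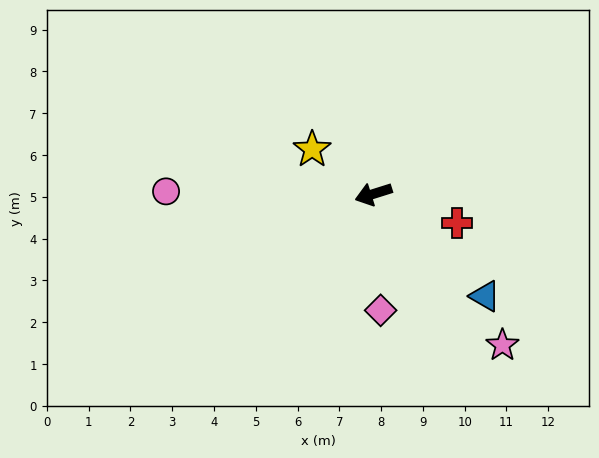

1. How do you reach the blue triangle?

turn left 120°, forward 3.6 m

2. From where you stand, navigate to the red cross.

turn left 144°, forward 2.1 m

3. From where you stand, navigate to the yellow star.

turn right 53°, forward 1.8 m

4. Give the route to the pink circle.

turn right 18°, forward 5.0 m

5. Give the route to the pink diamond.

turn left 76°, forward 2.8 m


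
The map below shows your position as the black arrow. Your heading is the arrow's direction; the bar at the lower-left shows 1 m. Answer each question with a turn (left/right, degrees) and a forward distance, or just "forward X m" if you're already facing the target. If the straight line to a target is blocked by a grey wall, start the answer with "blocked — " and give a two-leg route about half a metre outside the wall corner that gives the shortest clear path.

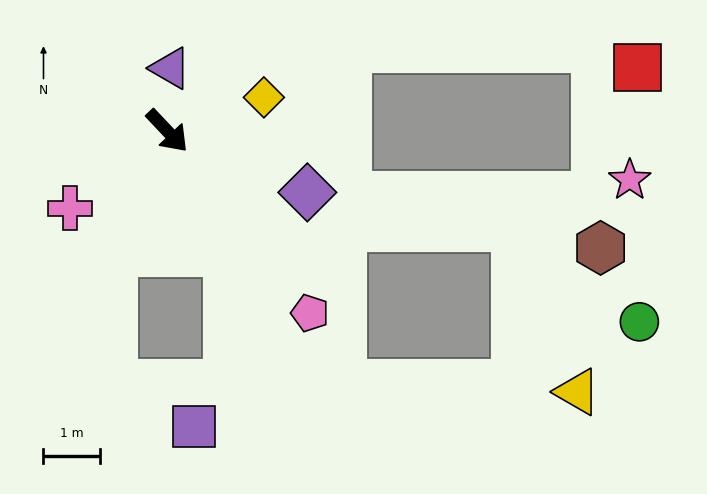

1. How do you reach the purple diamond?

turn left 23°, forward 2.7 m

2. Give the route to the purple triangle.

turn left 134°, forward 1.1 m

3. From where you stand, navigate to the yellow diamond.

turn left 66°, forward 1.8 m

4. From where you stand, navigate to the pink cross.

turn right 95°, forward 2.2 m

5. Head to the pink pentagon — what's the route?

turn right 5°, forward 4.1 m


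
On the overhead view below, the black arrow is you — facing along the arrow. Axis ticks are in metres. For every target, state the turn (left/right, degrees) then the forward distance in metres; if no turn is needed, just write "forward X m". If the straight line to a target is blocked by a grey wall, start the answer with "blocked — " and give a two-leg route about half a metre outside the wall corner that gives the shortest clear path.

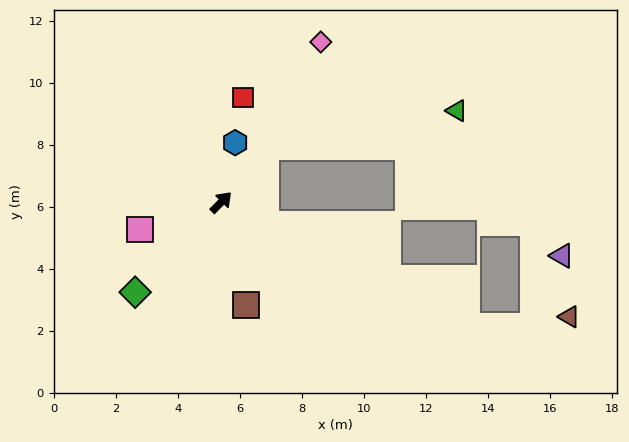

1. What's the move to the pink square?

turn left 153°, forward 2.8 m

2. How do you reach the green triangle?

blocked — turn left 6°, forward 2.3 m, then turn right 41°, forward 6.3 m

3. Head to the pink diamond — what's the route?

turn left 13°, forward 6.1 m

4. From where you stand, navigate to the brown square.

turn right 122°, forward 3.4 m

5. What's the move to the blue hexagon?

turn left 31°, forward 2.0 m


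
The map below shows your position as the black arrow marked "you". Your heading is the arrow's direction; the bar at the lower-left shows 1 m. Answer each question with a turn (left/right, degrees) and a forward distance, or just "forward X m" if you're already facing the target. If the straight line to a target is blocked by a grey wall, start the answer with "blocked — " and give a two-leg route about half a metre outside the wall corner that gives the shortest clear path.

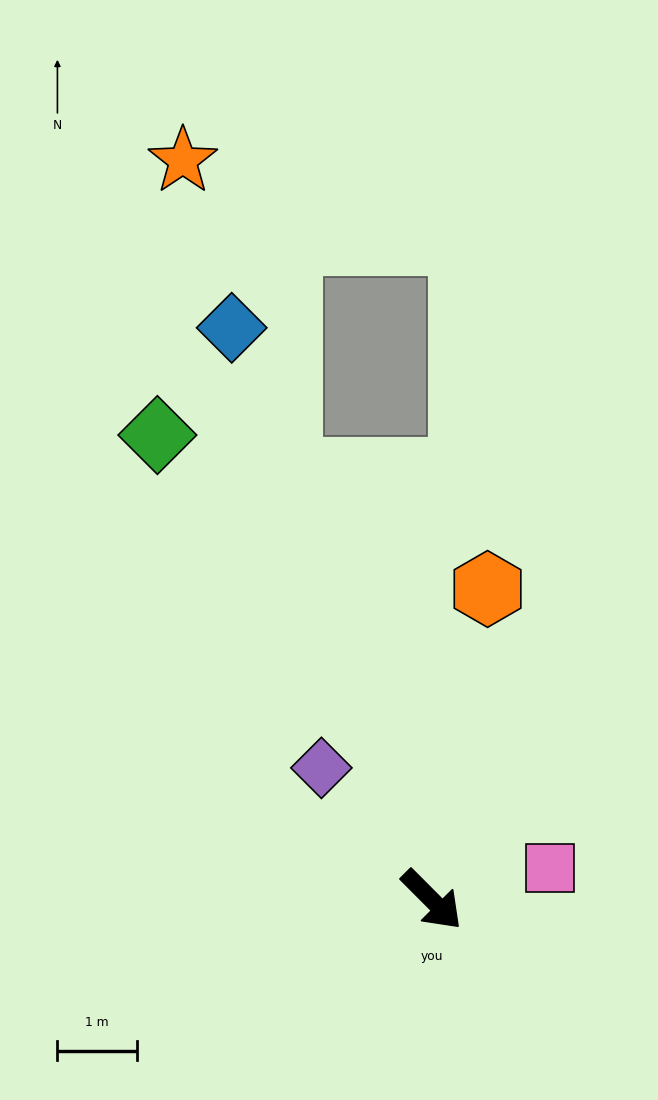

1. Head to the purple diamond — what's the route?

turn left 175°, forward 2.2 m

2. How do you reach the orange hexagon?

turn left 125°, forward 4.0 m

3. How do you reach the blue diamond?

turn left 154°, forward 7.6 m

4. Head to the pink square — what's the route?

turn left 60°, forward 1.5 m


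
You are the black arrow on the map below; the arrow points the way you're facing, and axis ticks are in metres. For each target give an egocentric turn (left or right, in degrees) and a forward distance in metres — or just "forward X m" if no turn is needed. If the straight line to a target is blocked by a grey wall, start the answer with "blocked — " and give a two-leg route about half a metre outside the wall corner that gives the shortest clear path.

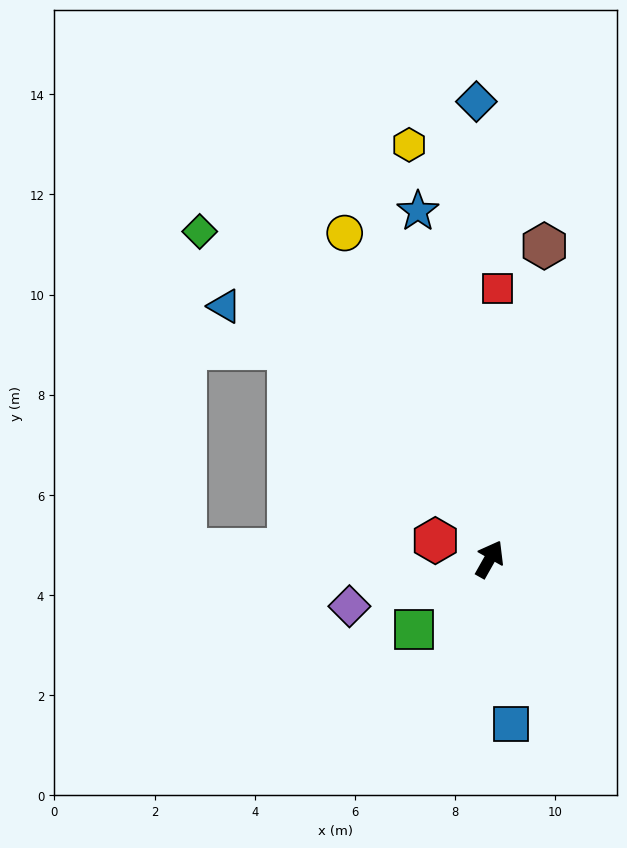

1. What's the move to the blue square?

turn right 143°, forward 3.3 m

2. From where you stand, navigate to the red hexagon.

turn left 101°, forward 1.1 m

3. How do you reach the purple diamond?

turn left 138°, forward 3.0 m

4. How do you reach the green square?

turn left 162°, forward 2.1 m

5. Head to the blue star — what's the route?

turn left 41°, forward 7.1 m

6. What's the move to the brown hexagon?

turn left 20°, forward 6.3 m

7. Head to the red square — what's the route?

turn left 28°, forward 5.4 m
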